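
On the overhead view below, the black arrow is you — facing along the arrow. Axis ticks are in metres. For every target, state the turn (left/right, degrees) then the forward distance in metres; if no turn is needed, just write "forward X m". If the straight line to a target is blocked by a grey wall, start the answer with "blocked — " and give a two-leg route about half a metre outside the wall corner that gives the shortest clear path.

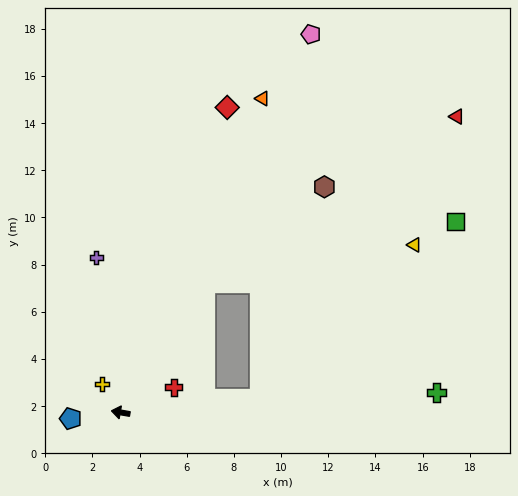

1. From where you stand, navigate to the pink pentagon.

turn right 107°, forward 17.9 m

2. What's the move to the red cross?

turn right 145°, forward 2.5 m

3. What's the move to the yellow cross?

turn right 47°, forward 1.4 m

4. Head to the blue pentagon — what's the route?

turn left 17°, forward 2.1 m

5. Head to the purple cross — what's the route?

turn right 71°, forward 6.6 m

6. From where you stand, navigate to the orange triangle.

turn right 105°, forward 14.6 m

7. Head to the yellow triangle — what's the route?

blocked — turn right 165°, forward 5.9 m, then turn left 40°, forward 9.3 m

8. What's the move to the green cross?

turn right 167°, forward 13.4 m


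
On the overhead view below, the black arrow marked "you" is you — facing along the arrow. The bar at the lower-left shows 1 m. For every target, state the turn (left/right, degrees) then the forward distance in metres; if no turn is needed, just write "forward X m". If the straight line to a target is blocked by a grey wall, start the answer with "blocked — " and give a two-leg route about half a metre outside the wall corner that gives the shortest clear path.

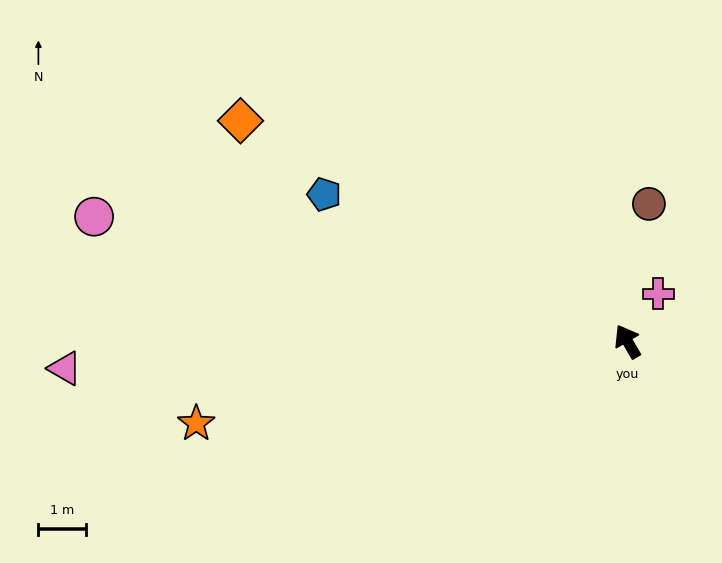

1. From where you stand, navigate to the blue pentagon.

turn left 34°, forward 7.2 m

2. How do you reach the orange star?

turn left 70°, forward 9.3 m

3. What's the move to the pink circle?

turn left 46°, forward 11.6 m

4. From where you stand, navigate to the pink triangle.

turn left 62°, forward 12.0 m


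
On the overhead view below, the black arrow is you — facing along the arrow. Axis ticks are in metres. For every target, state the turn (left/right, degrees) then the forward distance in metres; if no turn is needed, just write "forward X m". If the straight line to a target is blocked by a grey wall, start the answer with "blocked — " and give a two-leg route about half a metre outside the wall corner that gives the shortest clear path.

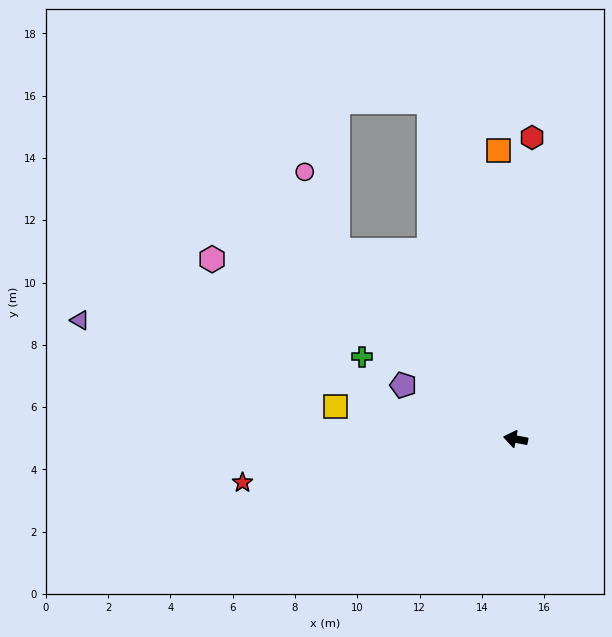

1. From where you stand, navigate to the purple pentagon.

turn right 15°, forward 4.0 m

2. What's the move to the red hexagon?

turn right 83°, forward 9.7 m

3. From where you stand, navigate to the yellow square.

forward 5.9 m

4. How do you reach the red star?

turn left 20°, forward 8.9 m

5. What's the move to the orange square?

turn right 76°, forward 9.3 m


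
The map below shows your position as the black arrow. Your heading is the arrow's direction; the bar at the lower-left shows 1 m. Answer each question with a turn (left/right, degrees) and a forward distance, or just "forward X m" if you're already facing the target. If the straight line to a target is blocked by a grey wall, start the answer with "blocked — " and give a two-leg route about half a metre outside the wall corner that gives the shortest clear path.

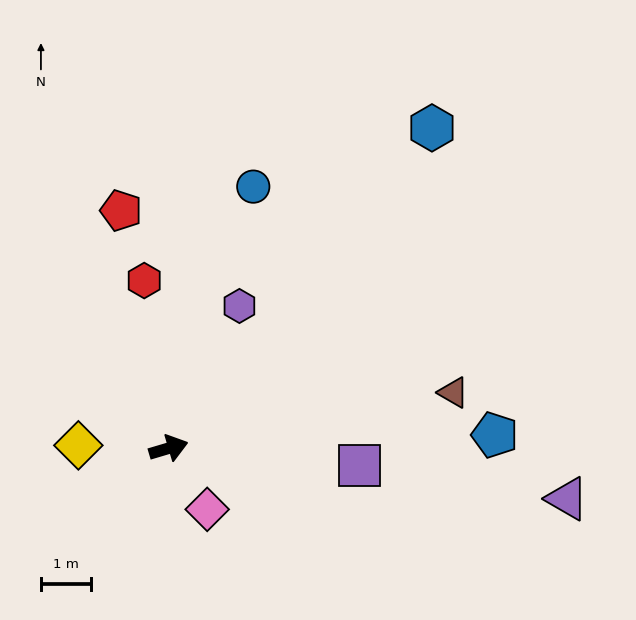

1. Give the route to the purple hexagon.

turn left 47°, forward 3.2 m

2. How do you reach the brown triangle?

turn right 5°, forward 5.8 m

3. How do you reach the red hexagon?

turn left 82°, forward 3.4 m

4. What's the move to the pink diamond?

turn right 74°, forward 1.4 m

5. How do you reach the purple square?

turn right 22°, forward 3.8 m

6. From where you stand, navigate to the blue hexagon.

turn left 34°, forward 8.2 m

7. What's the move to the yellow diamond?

turn left 162°, forward 1.8 m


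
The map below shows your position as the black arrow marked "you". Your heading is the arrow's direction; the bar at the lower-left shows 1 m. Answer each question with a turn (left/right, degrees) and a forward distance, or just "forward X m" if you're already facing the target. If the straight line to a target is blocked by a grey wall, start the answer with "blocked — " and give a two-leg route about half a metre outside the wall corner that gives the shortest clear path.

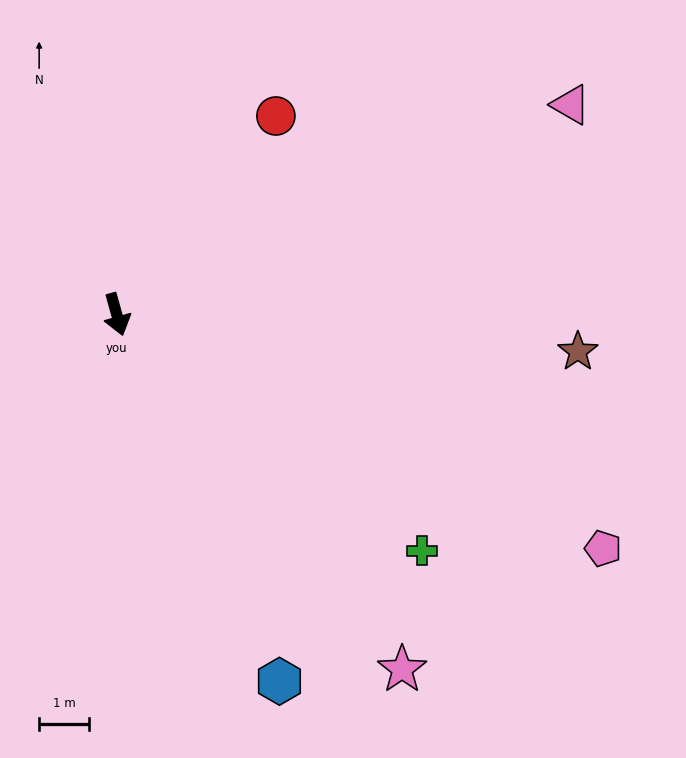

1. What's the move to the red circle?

turn left 126°, forward 5.1 m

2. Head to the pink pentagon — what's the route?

turn left 49°, forward 10.9 m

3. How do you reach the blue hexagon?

turn left 8°, forward 8.1 m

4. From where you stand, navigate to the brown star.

turn left 70°, forward 9.3 m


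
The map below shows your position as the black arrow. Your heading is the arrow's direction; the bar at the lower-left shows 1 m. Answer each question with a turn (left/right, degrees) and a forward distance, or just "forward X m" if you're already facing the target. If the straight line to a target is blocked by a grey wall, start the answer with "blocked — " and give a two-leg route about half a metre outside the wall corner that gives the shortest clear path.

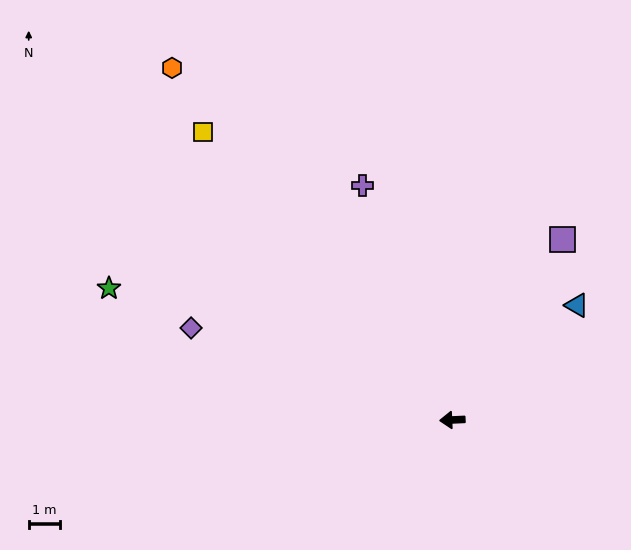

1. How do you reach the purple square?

turn right 124°, forward 6.8 m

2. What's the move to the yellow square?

turn right 52°, forward 12.3 m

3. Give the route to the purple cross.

turn right 72°, forward 8.1 m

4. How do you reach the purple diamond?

turn right 22°, forward 9.0 m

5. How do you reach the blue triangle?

turn right 140°, forward 5.5 m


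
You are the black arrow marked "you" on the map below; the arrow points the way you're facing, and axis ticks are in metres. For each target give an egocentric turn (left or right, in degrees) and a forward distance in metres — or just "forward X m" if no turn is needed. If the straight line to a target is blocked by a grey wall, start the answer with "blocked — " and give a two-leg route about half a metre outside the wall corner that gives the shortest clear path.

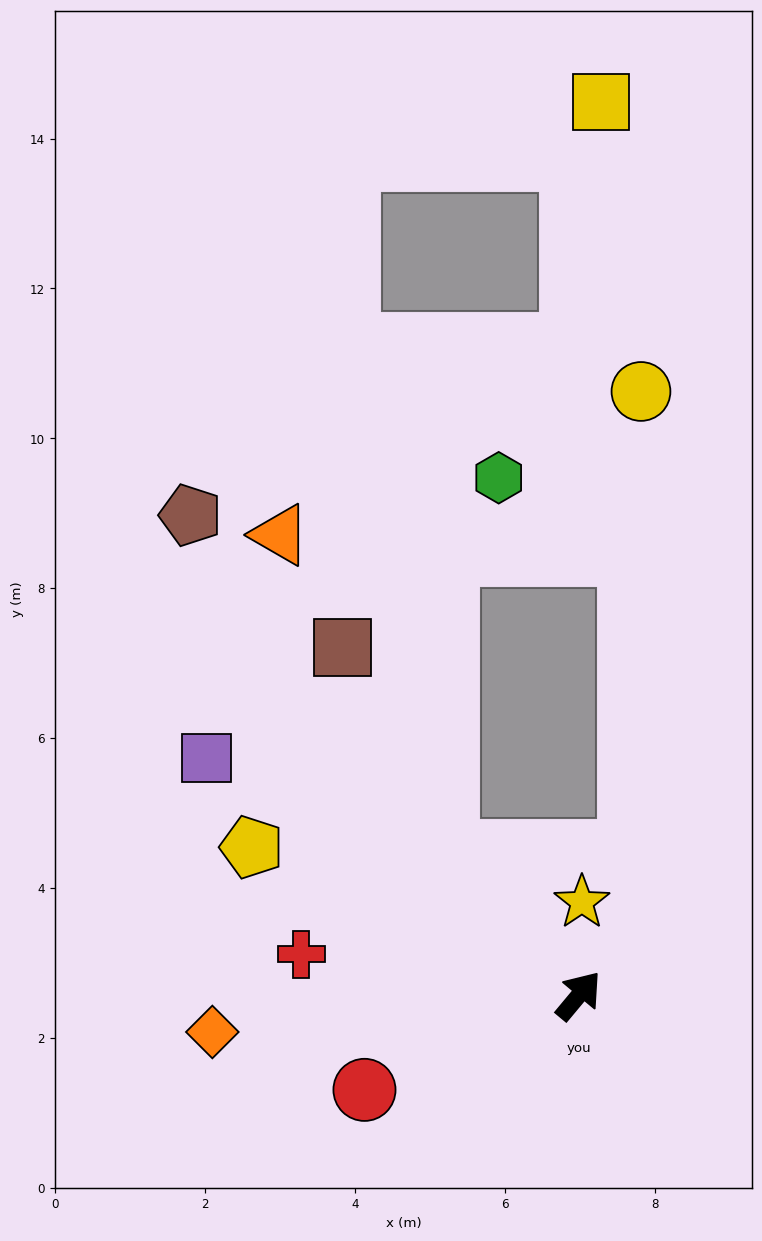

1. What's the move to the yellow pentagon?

turn left 105°, forward 4.8 m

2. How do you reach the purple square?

turn left 97°, forward 5.9 m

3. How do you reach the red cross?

turn left 121°, forward 3.7 m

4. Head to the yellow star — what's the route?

turn left 38°, forward 1.2 m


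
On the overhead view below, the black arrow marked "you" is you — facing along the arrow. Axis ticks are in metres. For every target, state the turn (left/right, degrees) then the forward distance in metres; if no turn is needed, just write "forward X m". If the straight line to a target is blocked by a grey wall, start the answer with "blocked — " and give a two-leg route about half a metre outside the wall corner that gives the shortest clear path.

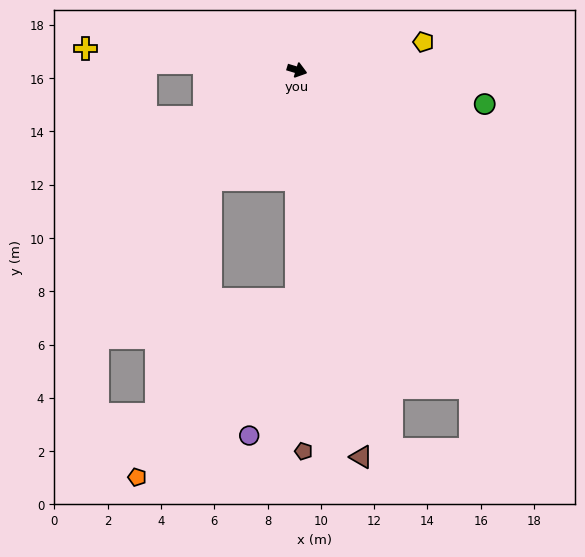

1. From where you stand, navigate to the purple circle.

blocked — turn right 74°, forward 8.6 m, then turn right 18°, forward 5.4 m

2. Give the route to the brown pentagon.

turn right 72°, forward 14.3 m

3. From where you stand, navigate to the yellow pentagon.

turn left 29°, forward 4.9 m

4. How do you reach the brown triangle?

turn right 64°, forward 14.7 m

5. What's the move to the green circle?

turn left 7°, forward 7.2 m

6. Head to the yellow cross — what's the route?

turn right 169°, forward 8.0 m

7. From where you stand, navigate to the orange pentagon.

blocked — turn right 74°, forward 8.6 m, then turn right 41°, forward 9.0 m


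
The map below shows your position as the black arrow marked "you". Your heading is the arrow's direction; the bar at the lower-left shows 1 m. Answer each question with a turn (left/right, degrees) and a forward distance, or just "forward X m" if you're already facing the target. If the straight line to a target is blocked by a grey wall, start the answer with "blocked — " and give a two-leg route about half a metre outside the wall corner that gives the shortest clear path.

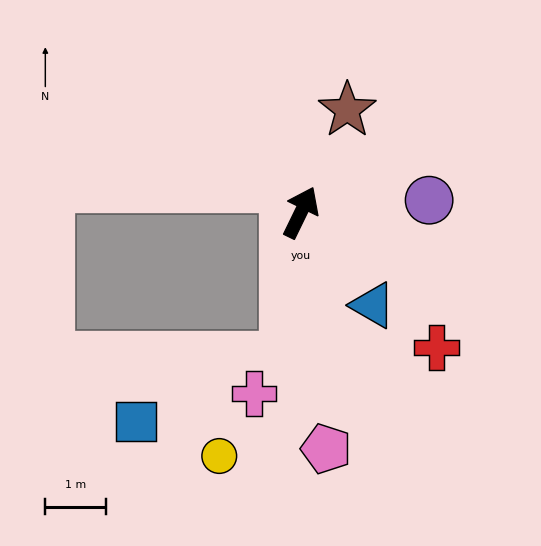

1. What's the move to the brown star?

forward 1.8 m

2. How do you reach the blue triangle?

turn right 116°, forward 1.9 m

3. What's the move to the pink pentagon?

turn right 148°, forward 3.9 m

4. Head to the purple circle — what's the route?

turn right 59°, forward 2.1 m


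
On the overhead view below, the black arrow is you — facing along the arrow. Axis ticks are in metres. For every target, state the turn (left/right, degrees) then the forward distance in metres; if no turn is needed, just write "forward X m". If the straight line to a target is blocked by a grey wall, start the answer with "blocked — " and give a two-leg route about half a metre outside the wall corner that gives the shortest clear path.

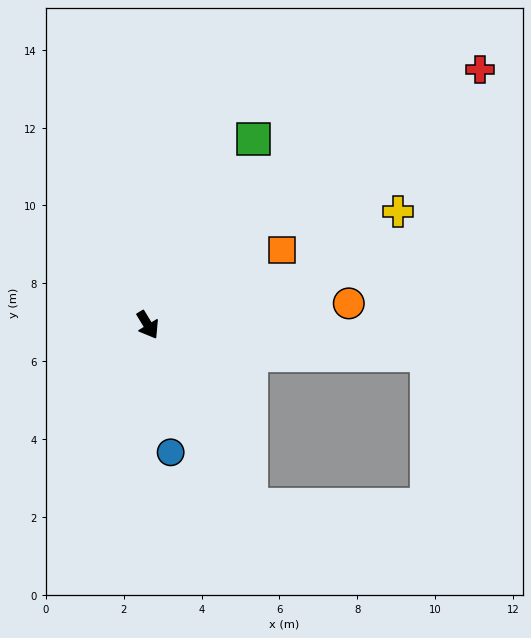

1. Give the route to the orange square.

turn left 88°, forward 3.9 m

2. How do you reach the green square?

turn left 119°, forward 5.5 m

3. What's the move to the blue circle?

turn right 21°, forward 3.3 m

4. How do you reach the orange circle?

turn left 65°, forward 5.2 m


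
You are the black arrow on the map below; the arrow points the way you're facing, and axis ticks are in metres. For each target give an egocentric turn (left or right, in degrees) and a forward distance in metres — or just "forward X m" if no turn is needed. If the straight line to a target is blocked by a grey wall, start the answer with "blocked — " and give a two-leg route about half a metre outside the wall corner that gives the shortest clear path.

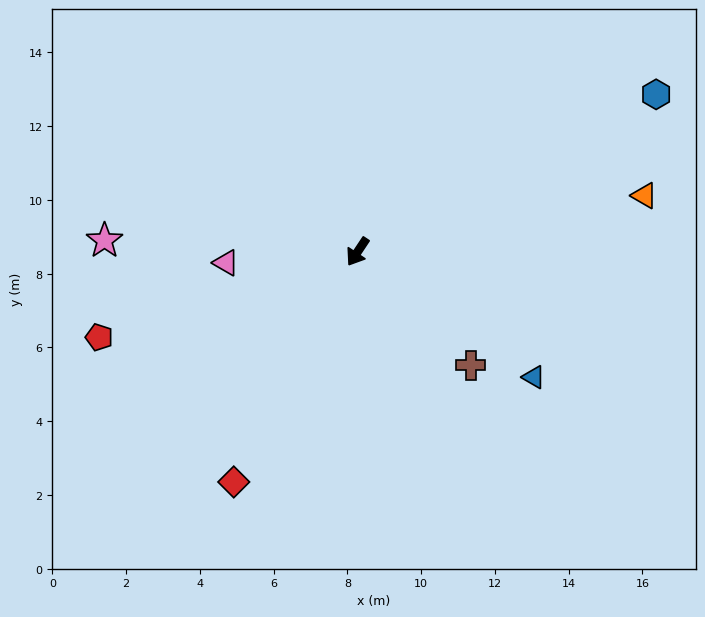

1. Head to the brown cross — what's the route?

turn left 79°, forward 4.3 m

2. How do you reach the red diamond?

turn left 5°, forward 7.1 m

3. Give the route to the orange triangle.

turn left 135°, forward 7.9 m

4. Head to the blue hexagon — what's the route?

turn left 151°, forward 9.1 m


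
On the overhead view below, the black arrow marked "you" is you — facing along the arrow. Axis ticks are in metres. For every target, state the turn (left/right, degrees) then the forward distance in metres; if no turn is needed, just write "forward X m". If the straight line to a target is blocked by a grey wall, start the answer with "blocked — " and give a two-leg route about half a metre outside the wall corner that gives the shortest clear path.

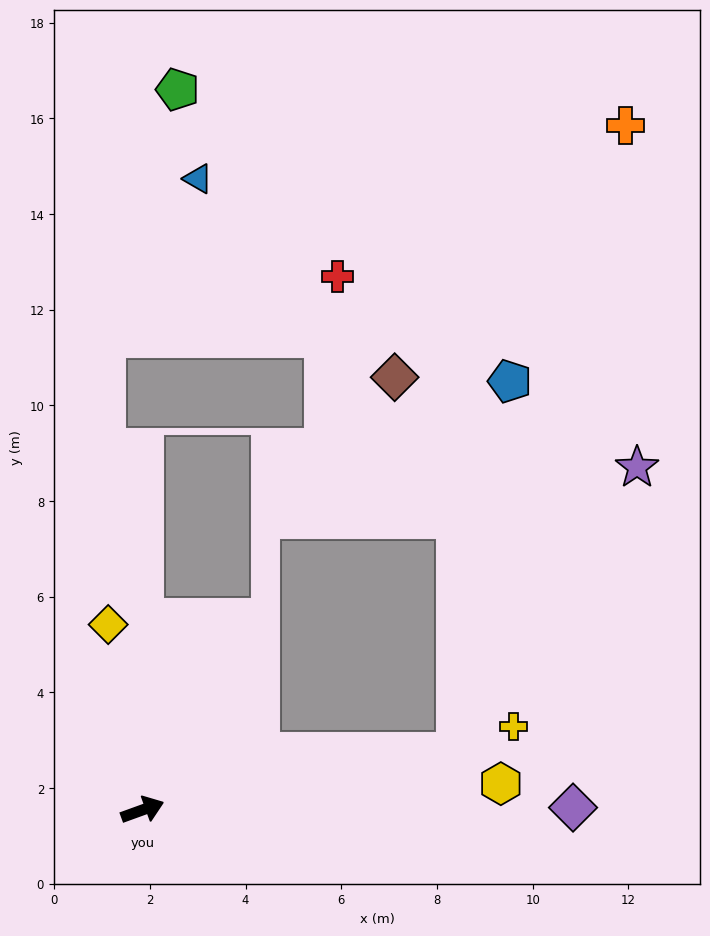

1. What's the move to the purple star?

blocked — turn right 10°, forward 6.7 m, then turn left 48°, forward 7.1 m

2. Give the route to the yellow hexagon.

turn right 16°, forward 7.5 m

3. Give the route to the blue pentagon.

blocked — turn right 10°, forward 6.7 m, then turn left 72°, forward 7.8 m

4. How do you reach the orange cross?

blocked — turn right 10°, forward 6.7 m, then turn left 65°, forward 13.6 m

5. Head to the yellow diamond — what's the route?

turn left 81°, forward 3.9 m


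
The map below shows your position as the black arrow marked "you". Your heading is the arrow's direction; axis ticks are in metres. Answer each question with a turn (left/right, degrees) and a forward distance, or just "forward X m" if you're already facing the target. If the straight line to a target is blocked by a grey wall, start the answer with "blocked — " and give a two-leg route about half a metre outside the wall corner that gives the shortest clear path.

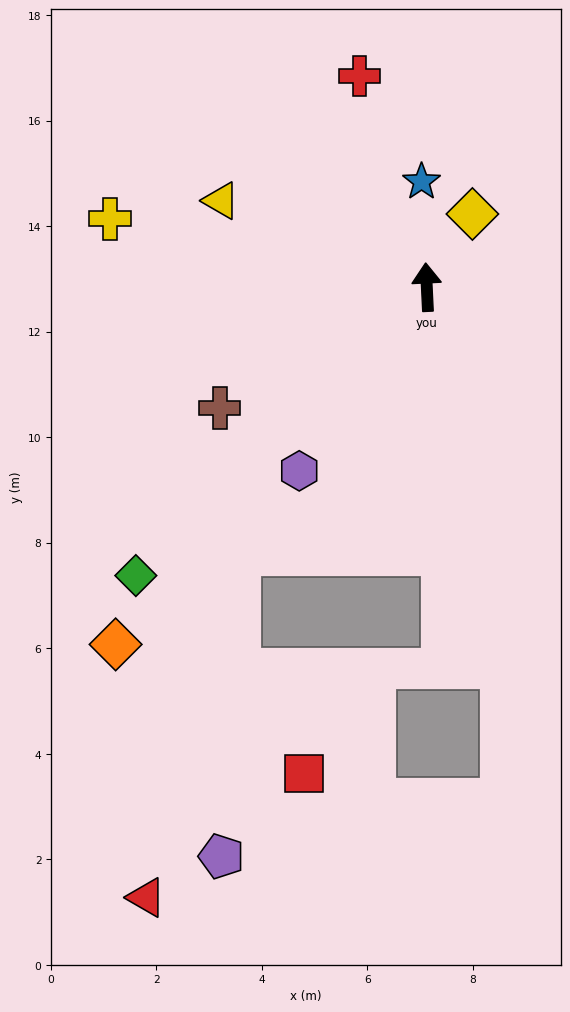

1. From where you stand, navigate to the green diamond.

turn left 132°, forward 7.8 m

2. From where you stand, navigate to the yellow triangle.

turn left 64°, forward 4.2 m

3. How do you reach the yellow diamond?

turn right 35°, forward 1.6 m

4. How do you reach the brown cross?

turn left 118°, forward 4.5 m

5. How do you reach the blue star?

forward 2.0 m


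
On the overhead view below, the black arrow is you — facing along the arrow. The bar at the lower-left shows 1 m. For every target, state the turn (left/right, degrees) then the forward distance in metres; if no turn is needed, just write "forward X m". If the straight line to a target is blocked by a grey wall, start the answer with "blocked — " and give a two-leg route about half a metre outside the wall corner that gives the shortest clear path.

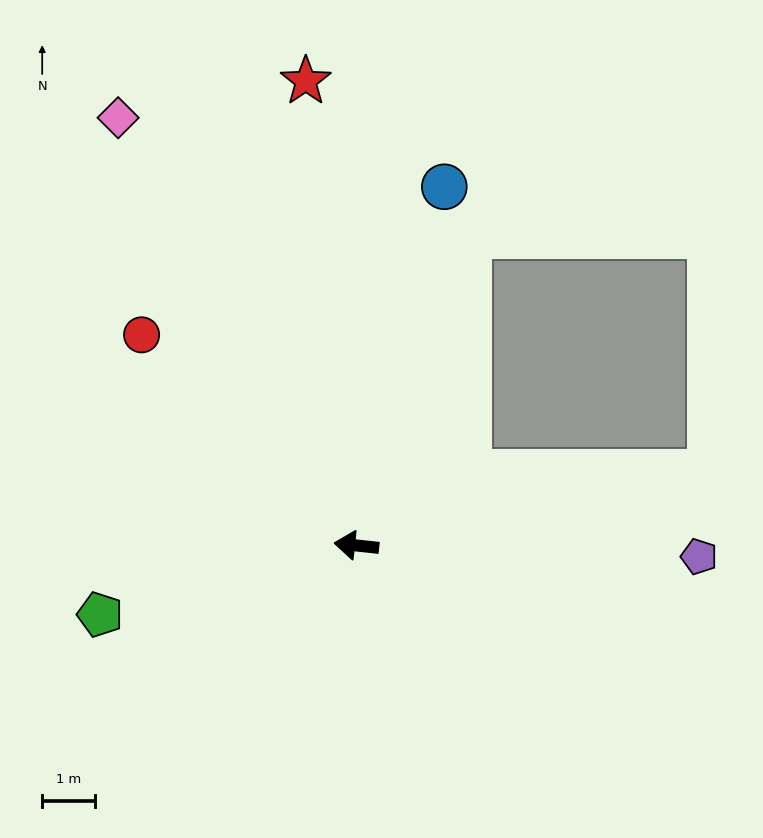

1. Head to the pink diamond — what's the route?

turn right 55°, forward 9.2 m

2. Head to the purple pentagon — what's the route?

turn right 176°, forward 6.5 m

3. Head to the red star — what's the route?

turn right 78°, forward 8.8 m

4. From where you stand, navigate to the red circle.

turn right 38°, forward 5.7 m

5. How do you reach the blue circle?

turn right 98°, forward 7.0 m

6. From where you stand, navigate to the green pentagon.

turn left 21°, forward 5.0 m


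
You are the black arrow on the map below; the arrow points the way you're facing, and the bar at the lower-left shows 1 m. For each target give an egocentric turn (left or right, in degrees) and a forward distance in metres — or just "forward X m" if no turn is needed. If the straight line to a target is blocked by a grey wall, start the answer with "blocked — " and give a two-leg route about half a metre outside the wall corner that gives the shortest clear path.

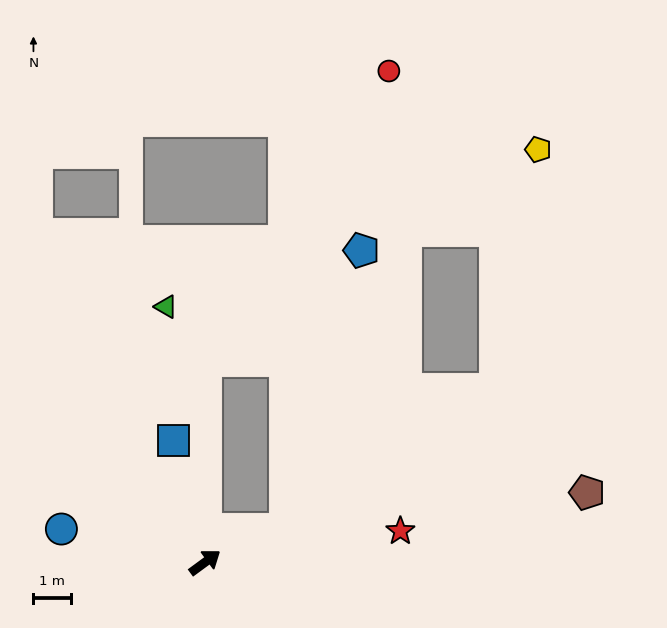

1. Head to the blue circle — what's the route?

turn left 131°, forward 3.9 m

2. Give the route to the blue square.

turn left 68°, forward 3.3 m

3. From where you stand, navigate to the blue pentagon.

blocked — turn right 14°, forward 2.3 m, then turn left 52°, forward 7.6 m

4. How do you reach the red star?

turn right 27°, forward 5.2 m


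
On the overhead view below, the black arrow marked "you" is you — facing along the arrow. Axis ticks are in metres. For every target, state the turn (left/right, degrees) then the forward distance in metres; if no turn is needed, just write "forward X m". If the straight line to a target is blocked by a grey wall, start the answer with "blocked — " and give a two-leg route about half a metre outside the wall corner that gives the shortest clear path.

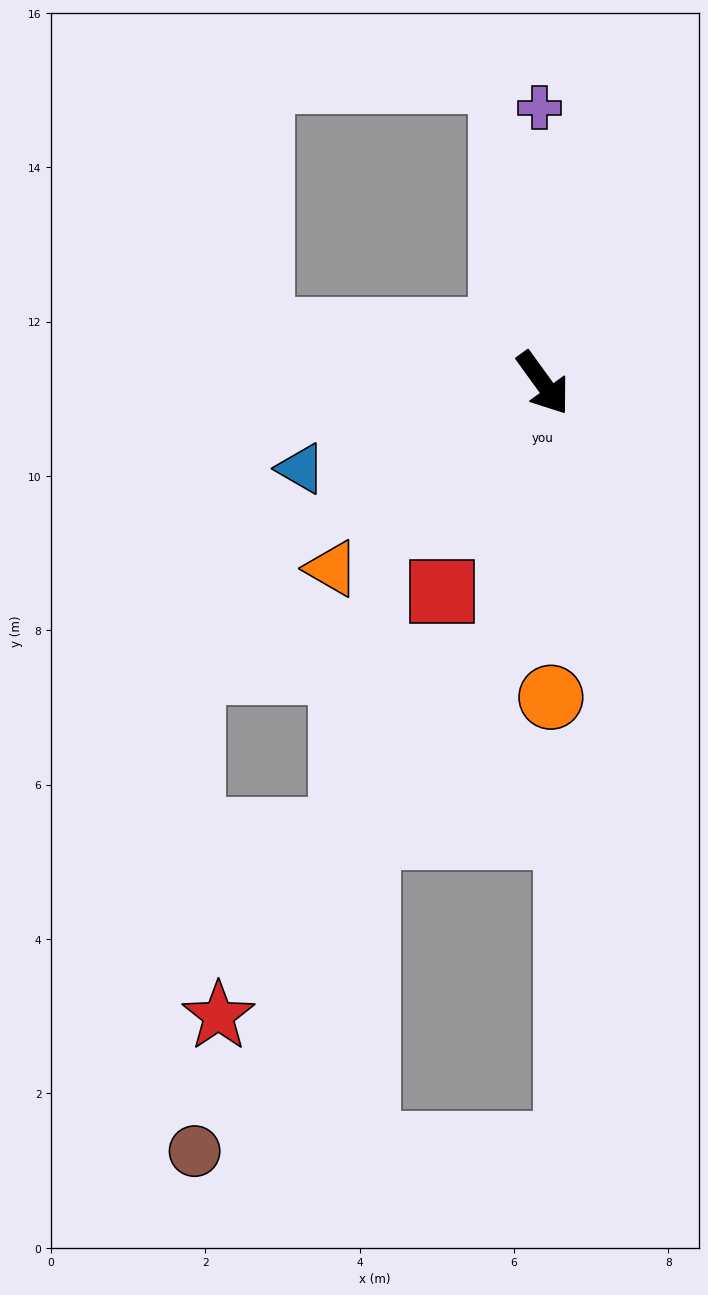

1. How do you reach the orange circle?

turn right 34°, forward 4.1 m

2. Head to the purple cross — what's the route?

turn left 145°, forward 3.6 m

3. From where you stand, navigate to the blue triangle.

turn right 106°, forward 3.3 m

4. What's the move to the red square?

turn right 62°, forward 3.0 m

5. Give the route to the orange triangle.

turn right 85°, forward 3.6 m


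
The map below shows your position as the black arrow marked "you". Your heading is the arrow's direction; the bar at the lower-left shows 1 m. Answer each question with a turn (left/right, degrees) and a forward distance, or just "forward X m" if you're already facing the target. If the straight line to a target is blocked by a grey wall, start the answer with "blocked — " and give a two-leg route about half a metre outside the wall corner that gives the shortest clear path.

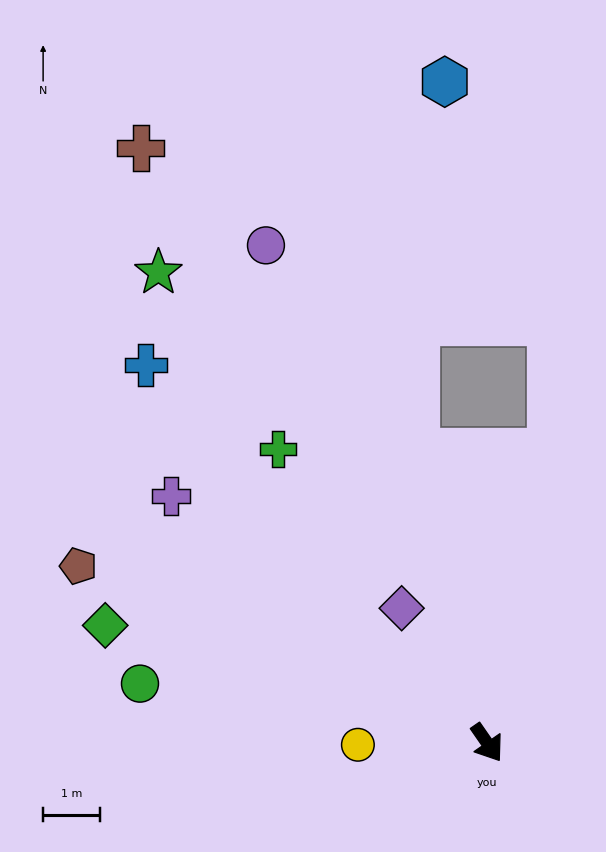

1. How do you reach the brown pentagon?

turn right 148°, forward 7.8 m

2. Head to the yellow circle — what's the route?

turn right 124°, forward 2.3 m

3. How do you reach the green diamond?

turn right 142°, forward 7.0 m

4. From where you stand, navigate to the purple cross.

turn right 163°, forward 7.0 m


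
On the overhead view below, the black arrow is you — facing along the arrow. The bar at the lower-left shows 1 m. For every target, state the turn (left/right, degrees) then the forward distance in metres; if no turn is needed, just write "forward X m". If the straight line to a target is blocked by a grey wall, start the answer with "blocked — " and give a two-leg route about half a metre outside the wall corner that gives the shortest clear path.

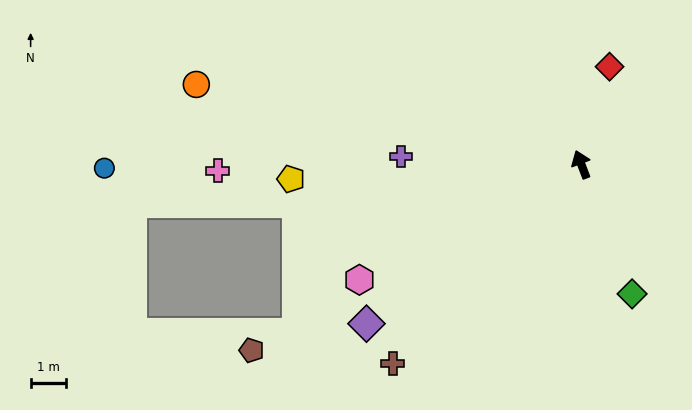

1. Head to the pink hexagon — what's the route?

turn left 97°, forward 7.1 m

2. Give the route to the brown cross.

turn left 116°, forward 7.8 m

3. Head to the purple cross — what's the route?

turn left 67°, forward 5.1 m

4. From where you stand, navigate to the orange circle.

turn left 57°, forward 11.2 m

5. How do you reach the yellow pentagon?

turn left 72°, forward 8.3 m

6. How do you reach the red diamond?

turn right 37°, forward 2.9 m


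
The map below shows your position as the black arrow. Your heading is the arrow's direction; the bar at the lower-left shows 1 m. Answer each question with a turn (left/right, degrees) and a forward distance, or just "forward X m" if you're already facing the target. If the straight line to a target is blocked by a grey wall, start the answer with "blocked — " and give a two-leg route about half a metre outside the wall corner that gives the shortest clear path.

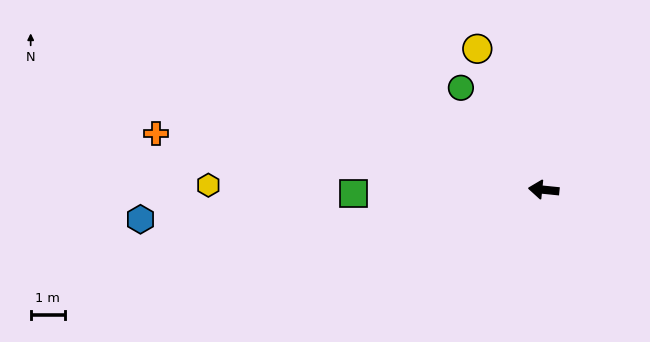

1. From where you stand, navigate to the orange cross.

turn right 2°, forward 11.5 m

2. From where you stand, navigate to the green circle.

turn right 45°, forward 3.9 m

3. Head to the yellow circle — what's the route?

turn right 59°, forward 4.6 m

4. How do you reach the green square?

turn left 7°, forward 5.6 m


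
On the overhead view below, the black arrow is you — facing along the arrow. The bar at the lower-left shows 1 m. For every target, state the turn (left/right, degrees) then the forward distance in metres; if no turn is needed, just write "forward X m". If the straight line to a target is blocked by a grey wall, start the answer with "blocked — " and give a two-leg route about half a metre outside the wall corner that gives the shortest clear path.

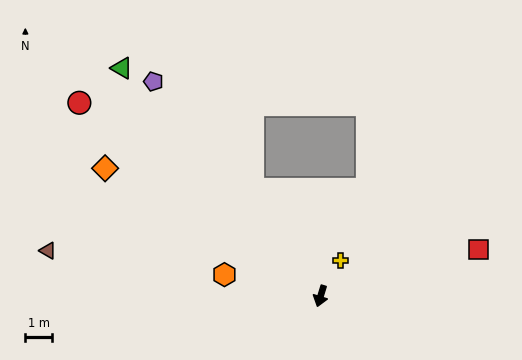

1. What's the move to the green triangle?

turn right 122°, forward 11.3 m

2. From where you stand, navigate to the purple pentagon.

turn right 125°, forward 10.1 m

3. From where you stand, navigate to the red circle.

turn right 112°, forward 11.5 m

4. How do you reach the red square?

turn left 123°, forward 6.1 m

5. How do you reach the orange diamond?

turn right 104°, forward 9.3 m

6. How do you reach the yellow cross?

turn left 168°, forward 1.5 m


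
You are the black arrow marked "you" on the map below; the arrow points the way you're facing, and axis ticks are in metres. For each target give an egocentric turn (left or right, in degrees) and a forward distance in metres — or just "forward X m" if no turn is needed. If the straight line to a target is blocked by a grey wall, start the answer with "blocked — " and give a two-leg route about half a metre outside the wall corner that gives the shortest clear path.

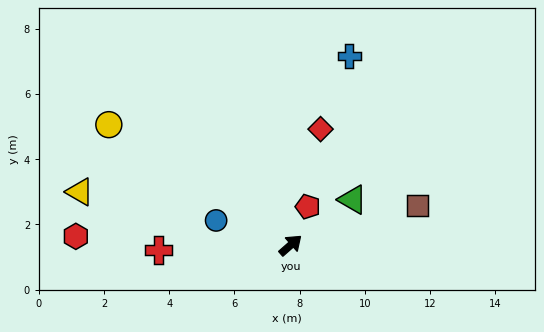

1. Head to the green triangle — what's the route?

turn right 5°, forward 2.4 m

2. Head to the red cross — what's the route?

turn left 141°, forward 4.1 m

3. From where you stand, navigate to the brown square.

turn right 24°, forward 4.1 m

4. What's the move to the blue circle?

turn left 120°, forward 2.4 m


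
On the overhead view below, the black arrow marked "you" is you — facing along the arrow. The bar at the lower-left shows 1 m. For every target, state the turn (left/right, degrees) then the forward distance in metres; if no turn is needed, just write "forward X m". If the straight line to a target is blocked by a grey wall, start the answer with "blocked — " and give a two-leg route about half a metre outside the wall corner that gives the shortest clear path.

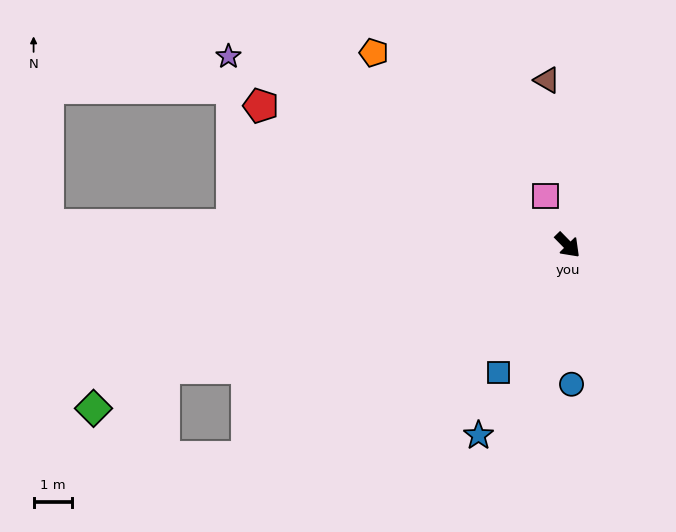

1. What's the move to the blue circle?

turn right 43°, forward 3.6 m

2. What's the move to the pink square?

turn left 160°, forward 1.4 m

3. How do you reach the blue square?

turn right 73°, forward 3.8 m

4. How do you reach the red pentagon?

turn right 159°, forward 8.8 m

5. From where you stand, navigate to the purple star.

turn right 164°, forward 10.1 m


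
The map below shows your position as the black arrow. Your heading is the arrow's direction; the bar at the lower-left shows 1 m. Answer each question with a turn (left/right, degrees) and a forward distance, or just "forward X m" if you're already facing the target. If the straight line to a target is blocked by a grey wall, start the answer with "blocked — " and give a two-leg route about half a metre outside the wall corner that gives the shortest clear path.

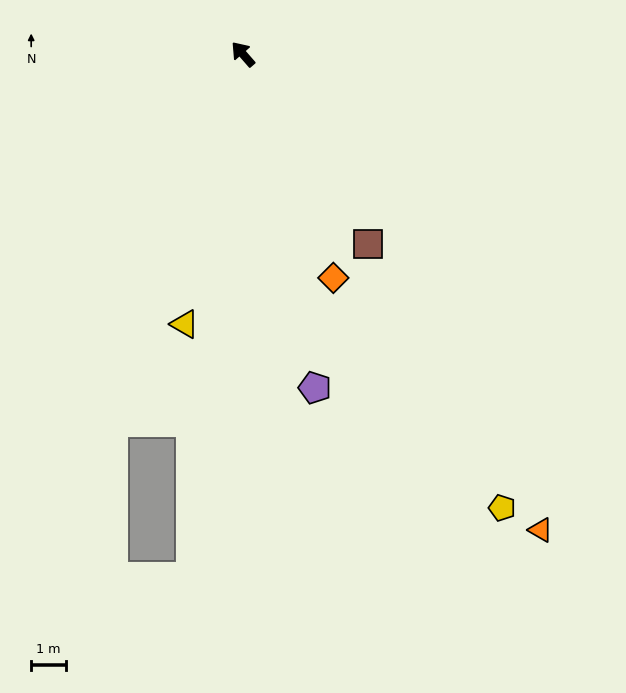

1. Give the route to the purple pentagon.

turn left 151°, forward 9.7 m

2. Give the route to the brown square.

turn left 172°, forward 6.5 m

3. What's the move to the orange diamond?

turn left 161°, forward 6.9 m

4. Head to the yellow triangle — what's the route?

turn left 127°, forward 7.9 m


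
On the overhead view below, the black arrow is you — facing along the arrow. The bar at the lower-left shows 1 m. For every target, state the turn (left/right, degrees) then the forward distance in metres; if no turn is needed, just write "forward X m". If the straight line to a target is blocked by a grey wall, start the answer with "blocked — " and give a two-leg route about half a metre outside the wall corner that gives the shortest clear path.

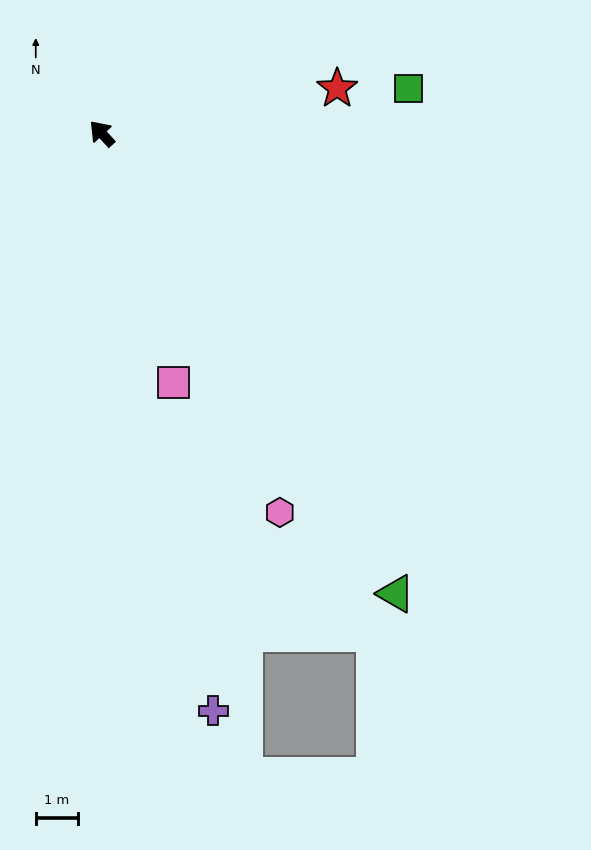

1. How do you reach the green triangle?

turn left 170°, forward 12.9 m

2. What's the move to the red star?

turn right 122°, forward 5.7 m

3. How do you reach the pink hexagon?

turn left 163°, forward 9.9 m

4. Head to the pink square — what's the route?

turn left 154°, forward 6.1 m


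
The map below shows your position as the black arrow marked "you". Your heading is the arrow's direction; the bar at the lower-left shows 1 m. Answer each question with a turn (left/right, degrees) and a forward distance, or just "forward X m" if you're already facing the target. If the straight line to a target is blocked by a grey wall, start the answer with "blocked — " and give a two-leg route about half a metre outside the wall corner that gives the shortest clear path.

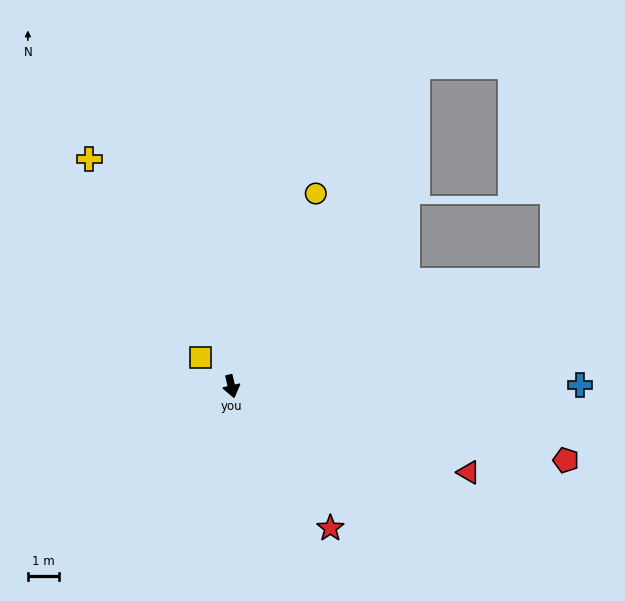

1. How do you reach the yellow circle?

turn left 143°, forward 6.8 m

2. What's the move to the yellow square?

turn right 146°, forward 1.4 m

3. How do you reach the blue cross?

turn left 77°, forward 11.3 m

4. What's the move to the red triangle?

turn left 57°, forward 8.2 m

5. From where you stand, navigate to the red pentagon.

turn left 64°, forward 11.1 m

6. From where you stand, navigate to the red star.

turn left 22°, forward 5.6 m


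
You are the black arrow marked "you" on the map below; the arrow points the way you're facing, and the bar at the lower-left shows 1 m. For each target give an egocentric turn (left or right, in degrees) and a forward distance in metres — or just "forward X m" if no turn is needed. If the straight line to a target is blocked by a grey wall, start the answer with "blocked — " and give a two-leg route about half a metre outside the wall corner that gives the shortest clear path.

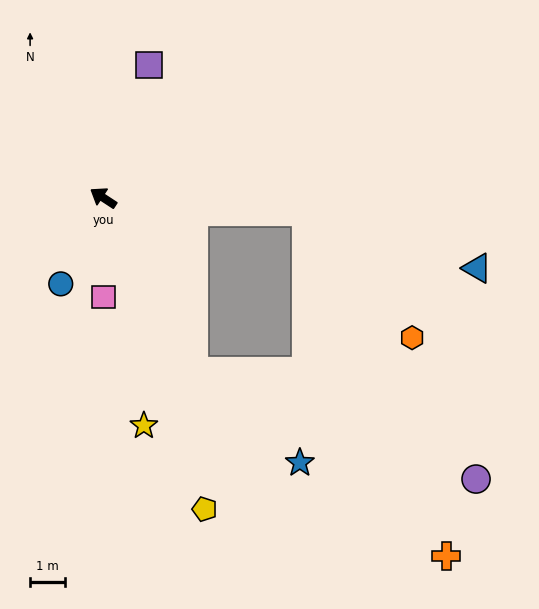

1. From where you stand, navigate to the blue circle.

turn left 97°, forward 2.8 m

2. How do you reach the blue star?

blocked — turn left 151°, forward 5.7 m, then turn left 22°, forward 4.1 m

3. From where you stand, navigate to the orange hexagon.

blocked — turn right 151°, forward 5.9 m, then turn right 46°, forward 4.8 m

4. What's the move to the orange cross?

blocked — turn right 151°, forward 5.9 m, then turn right 64°, forward 10.8 m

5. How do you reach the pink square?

turn left 123°, forward 2.9 m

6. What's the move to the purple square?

turn right 76°, forward 4.1 m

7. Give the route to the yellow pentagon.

turn left 141°, forward 9.5 m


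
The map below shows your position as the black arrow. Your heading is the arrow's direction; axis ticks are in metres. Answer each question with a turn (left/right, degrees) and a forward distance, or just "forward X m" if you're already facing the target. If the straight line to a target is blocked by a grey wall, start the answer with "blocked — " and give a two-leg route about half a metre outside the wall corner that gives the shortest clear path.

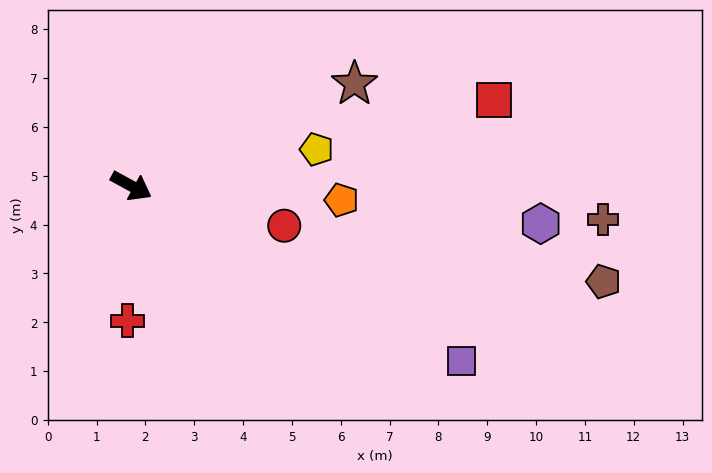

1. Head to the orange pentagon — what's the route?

turn left 25°, forward 4.3 m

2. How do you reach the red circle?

turn left 14°, forward 3.2 m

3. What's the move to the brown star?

turn left 53°, forward 5.0 m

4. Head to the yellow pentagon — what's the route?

turn left 40°, forward 3.9 m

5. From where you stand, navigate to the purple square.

forward 7.6 m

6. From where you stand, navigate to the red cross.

turn right 63°, forward 2.8 m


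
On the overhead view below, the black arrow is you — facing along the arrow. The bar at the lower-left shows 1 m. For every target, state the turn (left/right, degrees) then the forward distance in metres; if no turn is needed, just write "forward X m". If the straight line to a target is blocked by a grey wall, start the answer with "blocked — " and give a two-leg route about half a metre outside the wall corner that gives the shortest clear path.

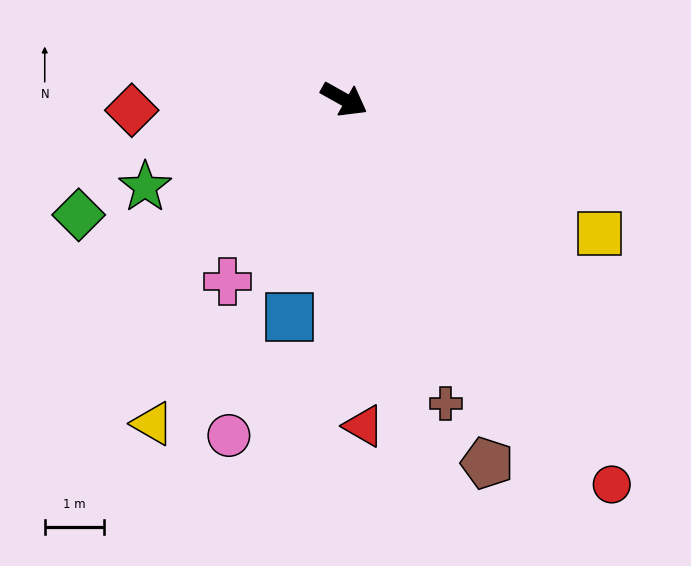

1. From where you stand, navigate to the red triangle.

turn right 57°, forward 5.5 m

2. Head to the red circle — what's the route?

turn right 26°, forward 7.9 m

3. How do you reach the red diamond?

turn right 148°, forward 3.6 m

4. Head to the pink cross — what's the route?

turn right 93°, forward 3.7 m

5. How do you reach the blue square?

turn right 75°, forward 3.8 m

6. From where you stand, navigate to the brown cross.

turn right 42°, forward 5.4 m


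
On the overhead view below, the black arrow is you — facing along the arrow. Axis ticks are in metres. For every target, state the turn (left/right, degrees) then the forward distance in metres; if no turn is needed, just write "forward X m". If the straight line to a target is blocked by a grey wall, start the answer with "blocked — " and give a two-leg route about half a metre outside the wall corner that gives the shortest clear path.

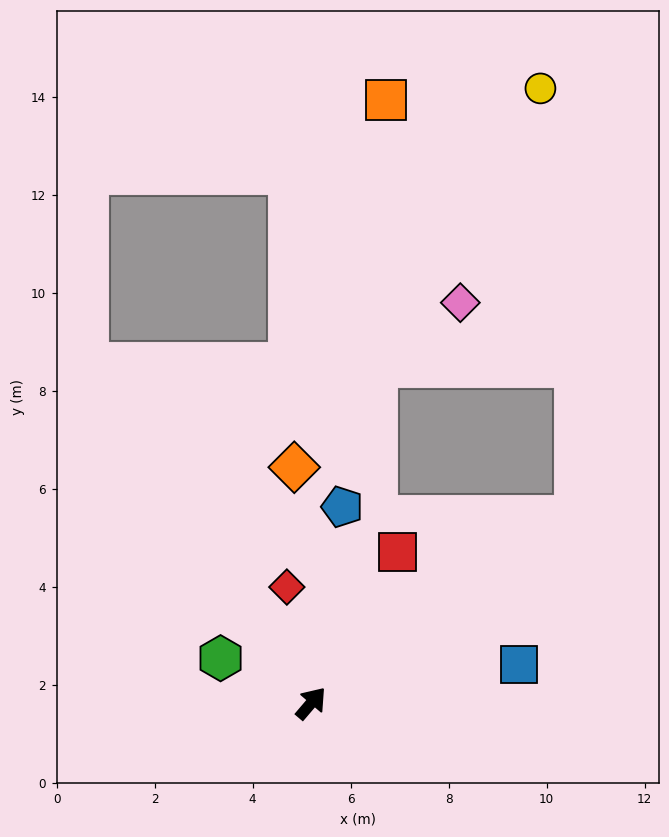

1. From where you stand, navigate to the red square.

turn left 11°, forward 3.6 m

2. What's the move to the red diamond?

turn left 52°, forward 2.4 m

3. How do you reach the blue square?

turn right 39°, forward 4.3 m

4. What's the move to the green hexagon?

turn left 104°, forward 2.1 m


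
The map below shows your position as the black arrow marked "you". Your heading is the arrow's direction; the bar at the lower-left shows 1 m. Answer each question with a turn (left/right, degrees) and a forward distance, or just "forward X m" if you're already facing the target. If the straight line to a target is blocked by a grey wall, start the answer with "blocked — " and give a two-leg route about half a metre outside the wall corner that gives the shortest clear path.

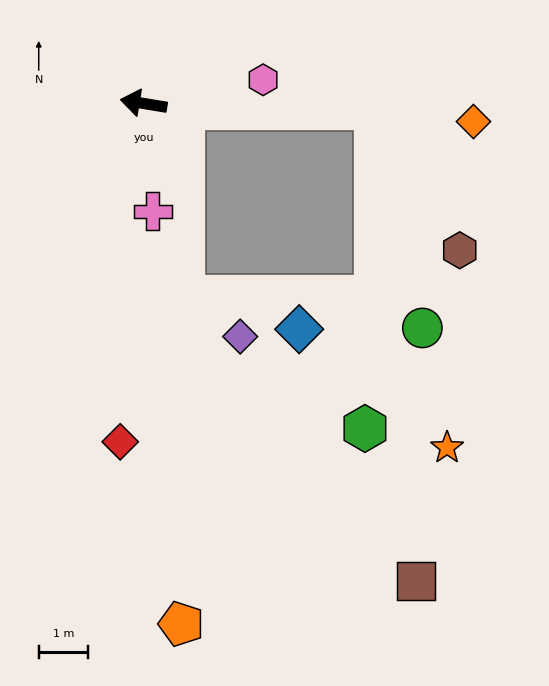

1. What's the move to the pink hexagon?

turn right 159°, forward 2.5 m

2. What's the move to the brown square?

blocked — turn right 172°, forward 4.7 m, then turn right 84°, forward 9.5 m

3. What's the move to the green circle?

blocked — turn right 172°, forward 4.7 m, then turn right 77°, forward 4.5 m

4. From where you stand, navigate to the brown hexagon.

blocked — turn right 172°, forward 4.7 m, then turn right 58°, forward 3.3 m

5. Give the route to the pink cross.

turn left 104°, forward 2.2 m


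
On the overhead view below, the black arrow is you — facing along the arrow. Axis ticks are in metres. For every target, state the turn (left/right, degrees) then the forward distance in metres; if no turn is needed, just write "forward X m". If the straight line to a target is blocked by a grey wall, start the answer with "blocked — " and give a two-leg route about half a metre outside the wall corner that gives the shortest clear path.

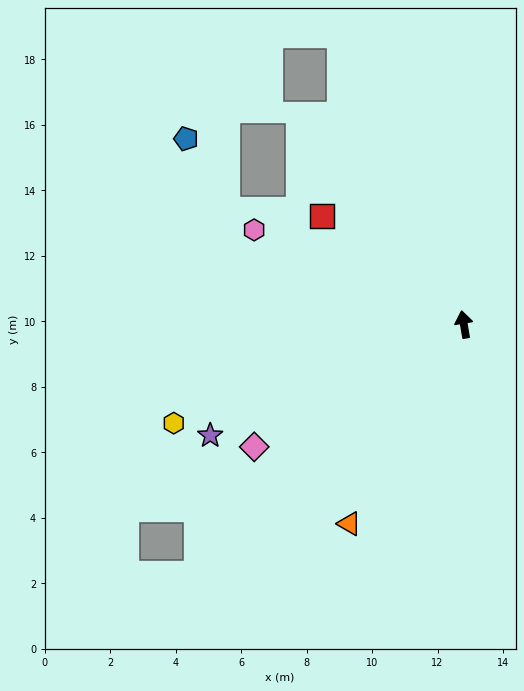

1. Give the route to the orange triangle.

turn left 141°, forward 7.0 m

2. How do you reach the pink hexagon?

turn left 56°, forward 7.0 m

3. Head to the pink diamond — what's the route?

turn left 111°, forward 7.4 m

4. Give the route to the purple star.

turn left 104°, forward 8.5 m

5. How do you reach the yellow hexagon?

turn left 99°, forward 9.4 m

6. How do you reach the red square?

turn left 43°, forward 5.4 m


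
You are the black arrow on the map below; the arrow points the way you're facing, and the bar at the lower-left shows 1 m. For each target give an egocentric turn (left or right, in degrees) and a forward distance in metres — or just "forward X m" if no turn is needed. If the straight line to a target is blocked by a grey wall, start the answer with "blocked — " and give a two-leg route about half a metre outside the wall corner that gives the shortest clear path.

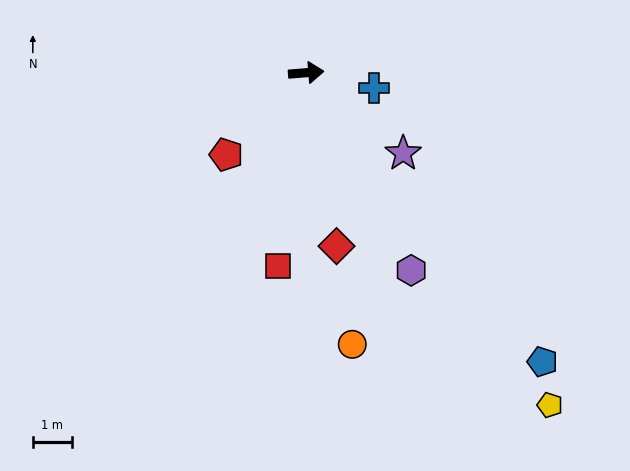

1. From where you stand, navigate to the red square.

turn right 103°, forward 5.0 m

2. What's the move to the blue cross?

turn right 17°, forward 1.8 m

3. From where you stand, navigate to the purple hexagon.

turn right 67°, forward 5.7 m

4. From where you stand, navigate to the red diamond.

turn right 85°, forward 4.5 m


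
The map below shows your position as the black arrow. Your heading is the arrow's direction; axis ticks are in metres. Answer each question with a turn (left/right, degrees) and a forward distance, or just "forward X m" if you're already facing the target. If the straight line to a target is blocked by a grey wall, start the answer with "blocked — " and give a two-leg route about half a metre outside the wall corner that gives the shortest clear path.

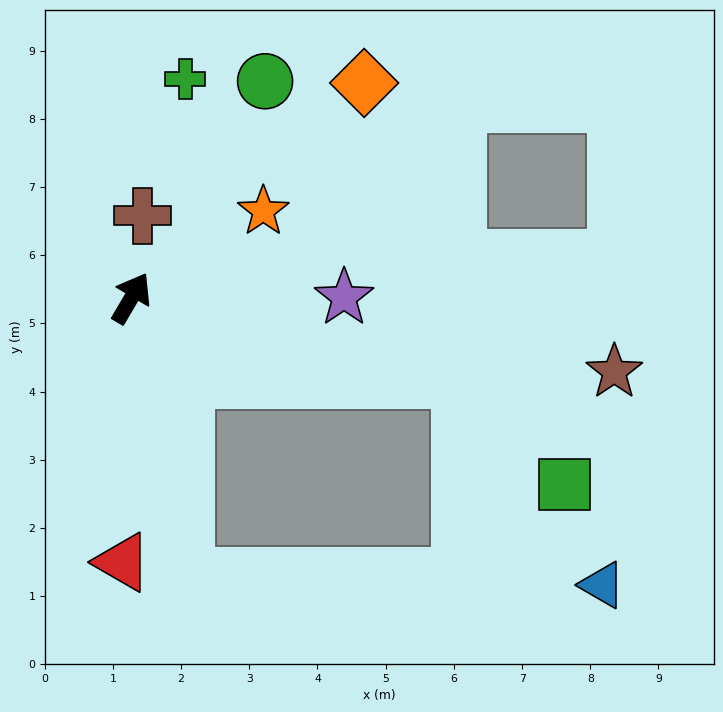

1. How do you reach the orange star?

turn right 26°, forward 2.3 m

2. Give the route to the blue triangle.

blocked — turn right 139°, forward 4.2 m, then turn left 78°, forward 6.1 m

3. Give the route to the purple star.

turn right 59°, forward 3.1 m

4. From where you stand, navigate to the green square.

blocked — turn right 73°, forward 5.0 m, then turn right 32°, forward 2.2 m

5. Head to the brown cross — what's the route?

turn left 23°, forward 1.2 m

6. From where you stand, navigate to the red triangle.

turn right 151°, forward 3.9 m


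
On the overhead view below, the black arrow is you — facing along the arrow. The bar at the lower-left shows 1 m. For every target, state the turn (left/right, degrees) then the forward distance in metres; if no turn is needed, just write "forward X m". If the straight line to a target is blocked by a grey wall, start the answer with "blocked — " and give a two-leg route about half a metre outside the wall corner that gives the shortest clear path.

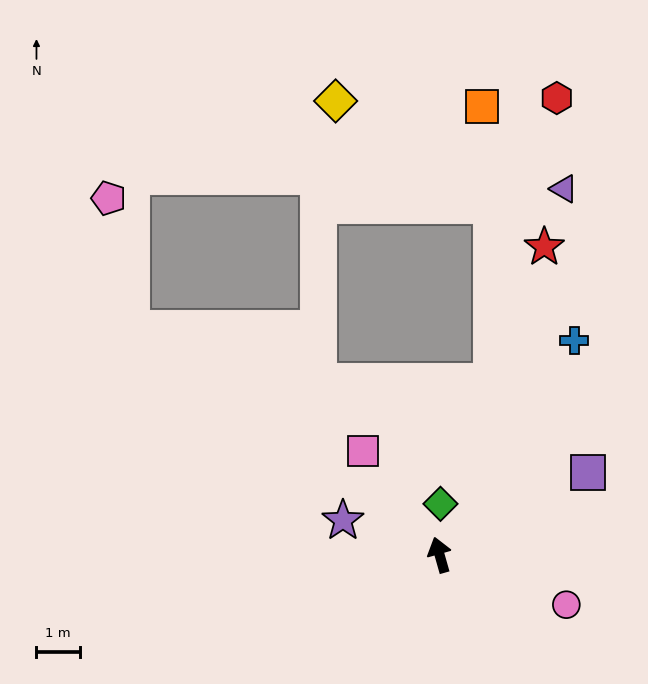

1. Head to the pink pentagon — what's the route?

blocked — turn left 38°, forward 8.9 m, then turn right 44°, forward 3.1 m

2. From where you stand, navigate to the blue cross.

turn right 48°, forward 5.9 m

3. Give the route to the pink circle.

turn right 127°, forward 3.2 m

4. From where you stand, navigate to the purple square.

turn right 77°, forward 3.9 m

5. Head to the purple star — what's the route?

turn left 55°, forward 2.4 m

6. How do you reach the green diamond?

turn right 17°, forward 1.2 m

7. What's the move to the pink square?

turn left 21°, forward 3.0 m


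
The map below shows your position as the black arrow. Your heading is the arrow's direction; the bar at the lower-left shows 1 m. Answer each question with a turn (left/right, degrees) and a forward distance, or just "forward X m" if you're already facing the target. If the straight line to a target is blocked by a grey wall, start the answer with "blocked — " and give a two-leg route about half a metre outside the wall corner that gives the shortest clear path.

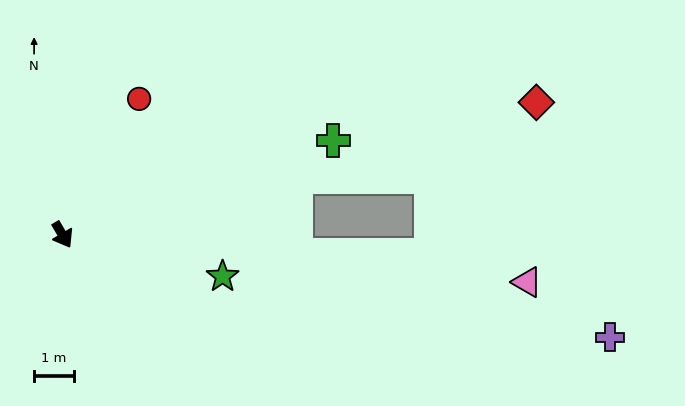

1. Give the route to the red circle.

turn left 120°, forward 4.0 m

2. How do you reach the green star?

turn left 45°, forward 4.2 m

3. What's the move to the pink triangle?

turn left 54°, forward 11.8 m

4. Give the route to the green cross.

turn left 79°, forward 7.3 m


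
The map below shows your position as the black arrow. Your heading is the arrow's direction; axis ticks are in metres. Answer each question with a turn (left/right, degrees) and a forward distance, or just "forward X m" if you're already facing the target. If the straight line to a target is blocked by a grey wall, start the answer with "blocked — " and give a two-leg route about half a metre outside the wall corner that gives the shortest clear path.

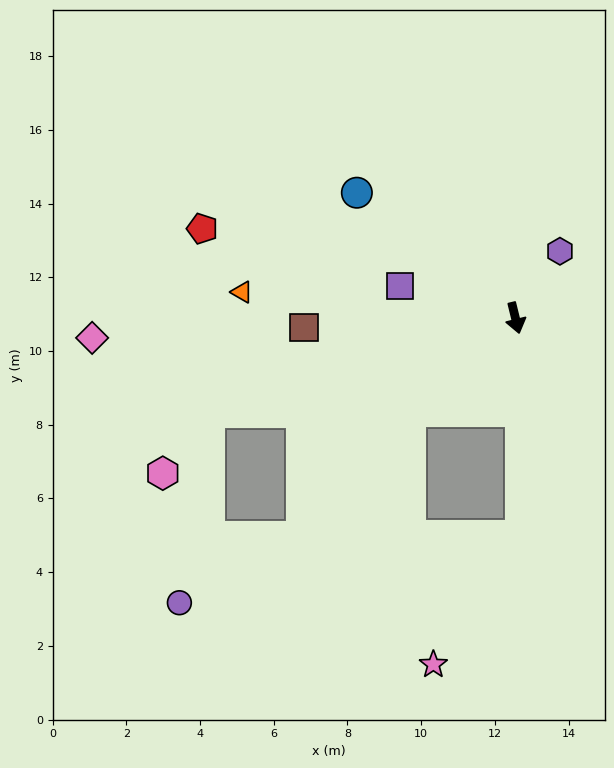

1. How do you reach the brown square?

turn right 101°, forward 5.7 m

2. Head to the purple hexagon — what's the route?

turn left 133°, forward 2.2 m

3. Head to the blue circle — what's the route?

turn right 142°, forward 5.5 m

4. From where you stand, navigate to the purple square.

turn right 119°, forward 3.3 m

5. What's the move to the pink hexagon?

blocked — turn right 87°, forward 8.7 m, then turn left 36°, forward 2.1 m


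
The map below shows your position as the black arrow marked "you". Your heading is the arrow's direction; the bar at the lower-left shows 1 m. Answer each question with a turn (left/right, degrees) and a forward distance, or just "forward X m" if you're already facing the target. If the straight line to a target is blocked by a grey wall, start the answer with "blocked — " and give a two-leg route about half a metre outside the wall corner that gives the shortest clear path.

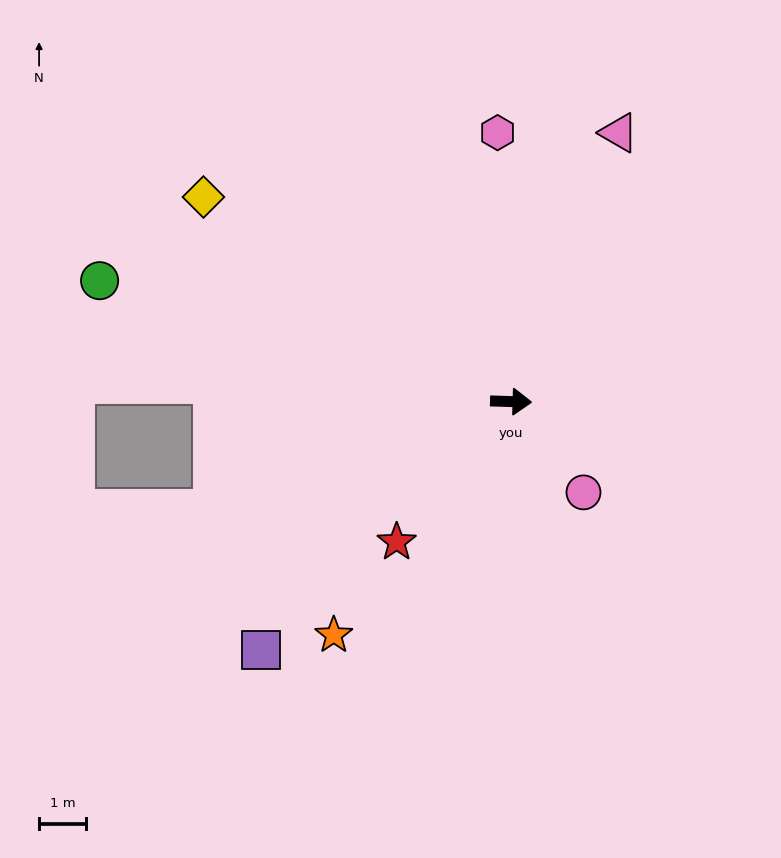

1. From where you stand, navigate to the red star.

turn right 127°, forward 3.8 m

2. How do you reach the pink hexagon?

turn left 95°, forward 5.7 m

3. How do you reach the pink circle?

turn right 50°, forward 2.5 m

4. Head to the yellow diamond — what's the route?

turn left 148°, forward 7.8 m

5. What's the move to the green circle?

turn left 165°, forward 9.0 m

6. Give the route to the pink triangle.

turn left 70°, forward 6.1 m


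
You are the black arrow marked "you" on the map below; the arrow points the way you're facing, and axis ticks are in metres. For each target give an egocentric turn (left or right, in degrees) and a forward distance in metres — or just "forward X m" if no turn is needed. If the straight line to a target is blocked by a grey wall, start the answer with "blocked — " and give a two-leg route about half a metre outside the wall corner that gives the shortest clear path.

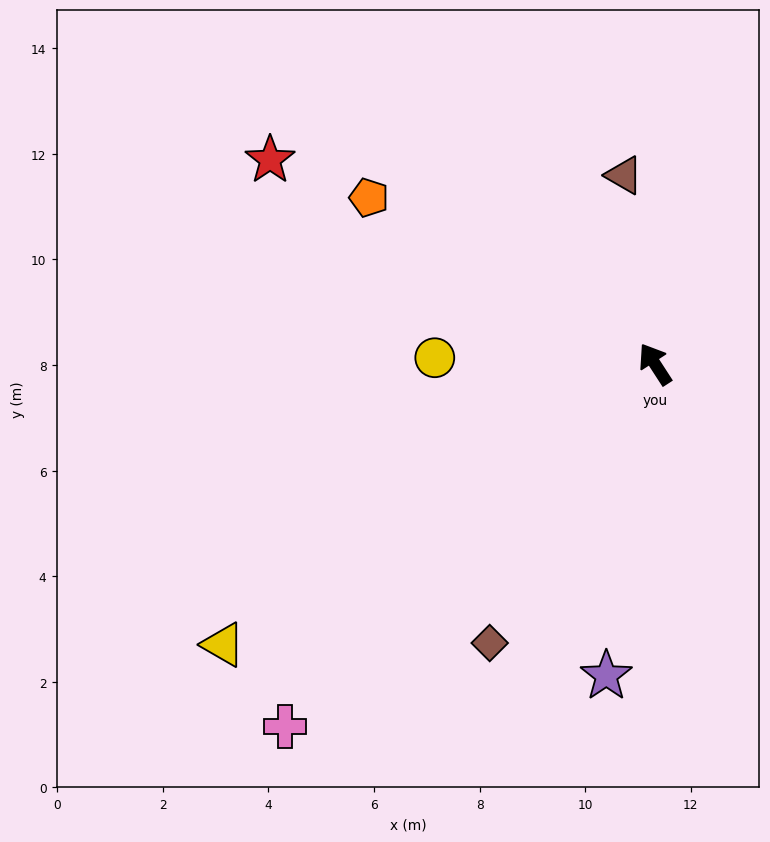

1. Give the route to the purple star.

turn left 138°, forward 6.0 m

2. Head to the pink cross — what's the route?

turn left 101°, forward 9.8 m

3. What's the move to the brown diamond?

turn left 116°, forward 6.1 m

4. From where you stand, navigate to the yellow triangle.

turn left 90°, forward 9.8 m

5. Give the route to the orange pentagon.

turn left 27°, forward 6.3 m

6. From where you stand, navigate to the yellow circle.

turn left 55°, forward 4.2 m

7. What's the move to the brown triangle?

turn right 24°, forward 3.6 m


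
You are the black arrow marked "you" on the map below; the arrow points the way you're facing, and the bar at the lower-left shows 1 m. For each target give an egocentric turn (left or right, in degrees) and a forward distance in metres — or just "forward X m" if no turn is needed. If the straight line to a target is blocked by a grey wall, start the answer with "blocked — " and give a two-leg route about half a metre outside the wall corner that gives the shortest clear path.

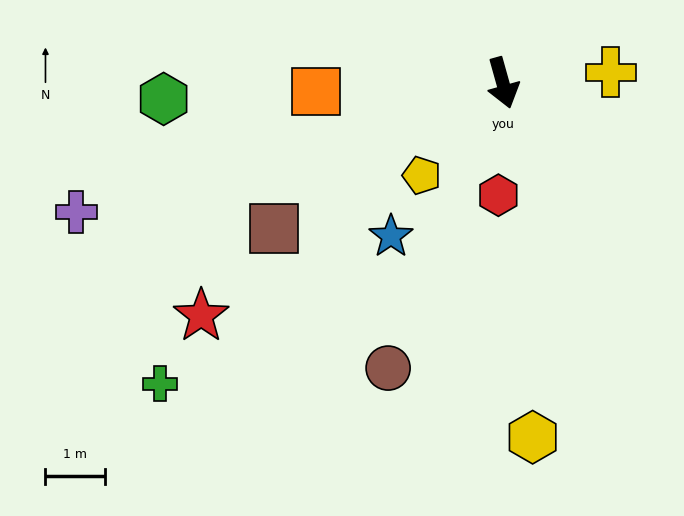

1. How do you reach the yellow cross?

turn left 80°, forward 1.8 m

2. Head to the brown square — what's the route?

turn right 73°, forward 4.6 m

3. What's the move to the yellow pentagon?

turn right 57°, forward 2.1 m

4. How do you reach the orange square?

turn right 103°, forward 3.2 m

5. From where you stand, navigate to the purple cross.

turn right 89°, forward 7.5 m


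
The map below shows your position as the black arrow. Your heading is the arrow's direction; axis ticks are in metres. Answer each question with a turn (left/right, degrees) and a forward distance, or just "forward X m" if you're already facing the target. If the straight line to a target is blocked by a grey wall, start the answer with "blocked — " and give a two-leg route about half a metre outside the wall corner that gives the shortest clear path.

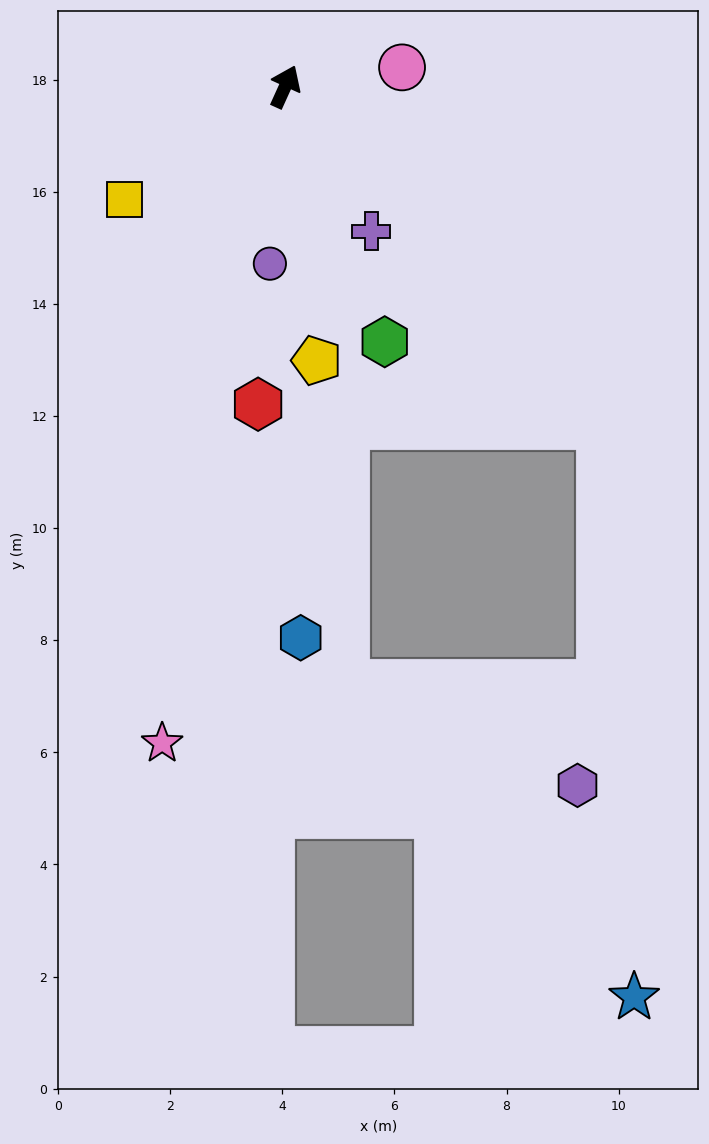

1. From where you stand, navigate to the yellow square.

turn left 149°, forward 3.5 m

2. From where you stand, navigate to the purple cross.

turn right 125°, forward 3.0 m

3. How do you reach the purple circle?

turn right 161°, forward 3.2 m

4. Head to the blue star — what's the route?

blocked — turn right 113°, forward 8.3 m, then turn right 39°, forward 10.2 m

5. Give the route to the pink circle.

turn right 56°, forward 2.1 m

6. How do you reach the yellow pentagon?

turn right 149°, forward 4.9 m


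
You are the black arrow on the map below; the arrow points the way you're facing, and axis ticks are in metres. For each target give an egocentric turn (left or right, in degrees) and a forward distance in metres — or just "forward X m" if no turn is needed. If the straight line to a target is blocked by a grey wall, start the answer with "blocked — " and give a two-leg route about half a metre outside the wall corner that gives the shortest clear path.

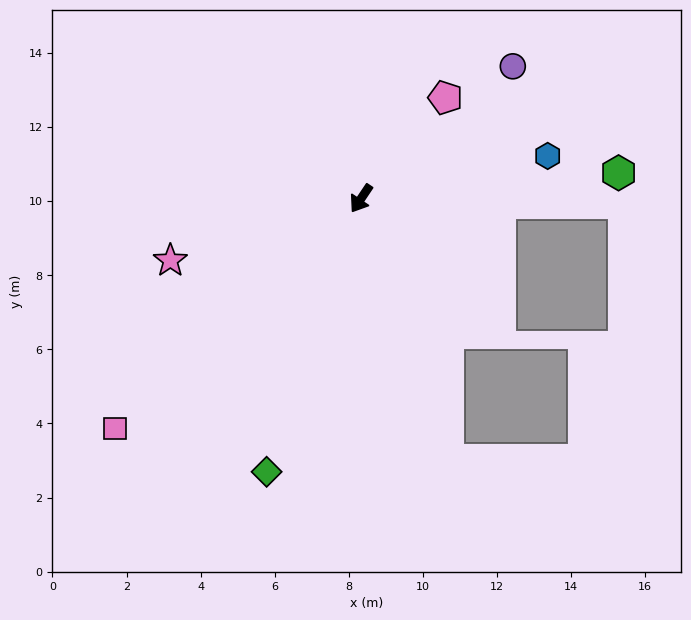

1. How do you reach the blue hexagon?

turn left 137°, forward 5.2 m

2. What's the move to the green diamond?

turn left 15°, forward 7.8 m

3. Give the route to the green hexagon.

turn left 130°, forward 7.0 m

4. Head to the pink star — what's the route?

turn right 38°, forward 5.4 m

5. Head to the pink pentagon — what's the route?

turn left 174°, forward 3.5 m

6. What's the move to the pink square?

turn right 13°, forward 9.1 m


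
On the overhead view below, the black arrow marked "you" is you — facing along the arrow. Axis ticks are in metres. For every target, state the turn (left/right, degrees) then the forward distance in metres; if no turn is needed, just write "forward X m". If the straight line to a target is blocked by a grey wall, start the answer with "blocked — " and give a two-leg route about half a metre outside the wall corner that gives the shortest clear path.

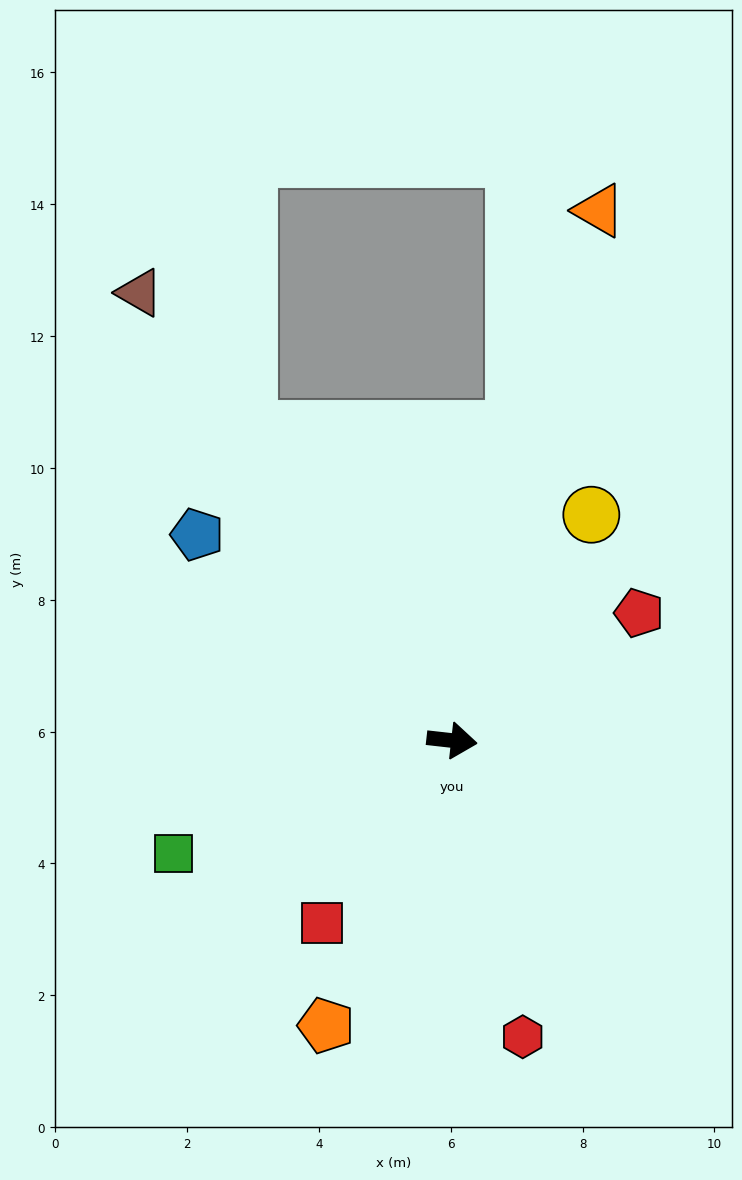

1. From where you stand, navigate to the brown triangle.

turn left 131°, forward 8.3 m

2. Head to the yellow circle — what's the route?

turn left 65°, forward 4.0 m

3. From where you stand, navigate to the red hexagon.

turn right 70°, forward 4.6 m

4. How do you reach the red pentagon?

turn left 41°, forward 3.4 m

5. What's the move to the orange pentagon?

turn right 107°, forward 4.7 m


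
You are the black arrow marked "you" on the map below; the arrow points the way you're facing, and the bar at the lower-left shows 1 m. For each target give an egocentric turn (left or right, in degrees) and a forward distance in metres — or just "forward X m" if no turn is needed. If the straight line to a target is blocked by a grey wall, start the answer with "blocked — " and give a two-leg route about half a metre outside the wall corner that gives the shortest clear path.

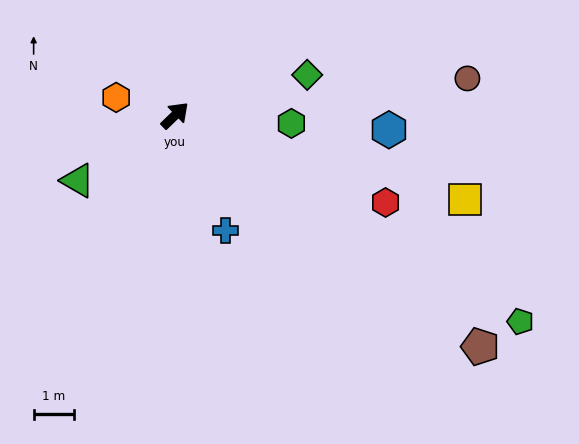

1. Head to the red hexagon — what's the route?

turn right 66°, forward 5.7 m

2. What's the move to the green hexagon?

turn right 48°, forward 2.9 m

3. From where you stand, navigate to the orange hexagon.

turn left 119°, forward 1.5 m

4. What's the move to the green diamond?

turn right 27°, forward 3.5 m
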